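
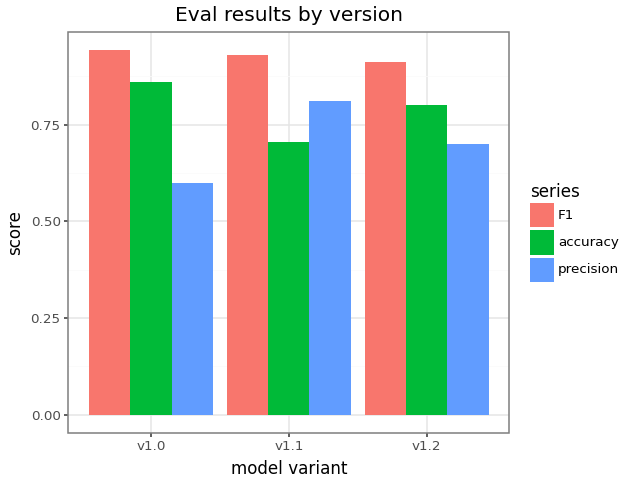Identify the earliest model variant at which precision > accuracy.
v1.0: precision ≈ 0.6 vs accuracy ≈ 0.9 (not yet); v1.1: precision ≈ 0.8 vs accuracy ≈ 0.7 (first crossover).

v1.1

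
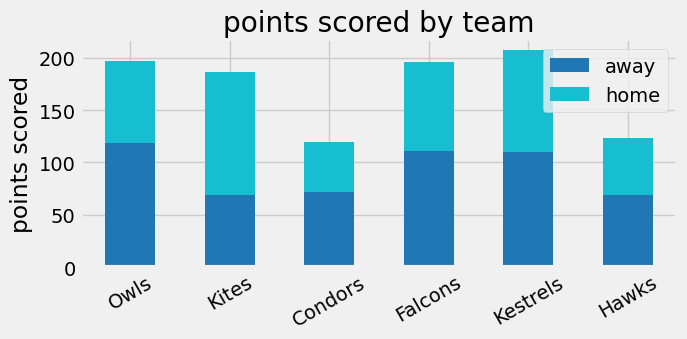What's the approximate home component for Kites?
home top ≈ 180, bottom ≈ 60; segment ≈ 120.

≈ 120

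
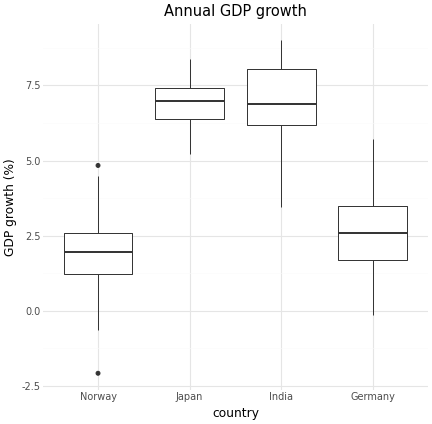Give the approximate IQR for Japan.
Q3 ≈ 7.5, Q1 ≈ 6.5; IQR ≈ 1.0.

≈ 1.0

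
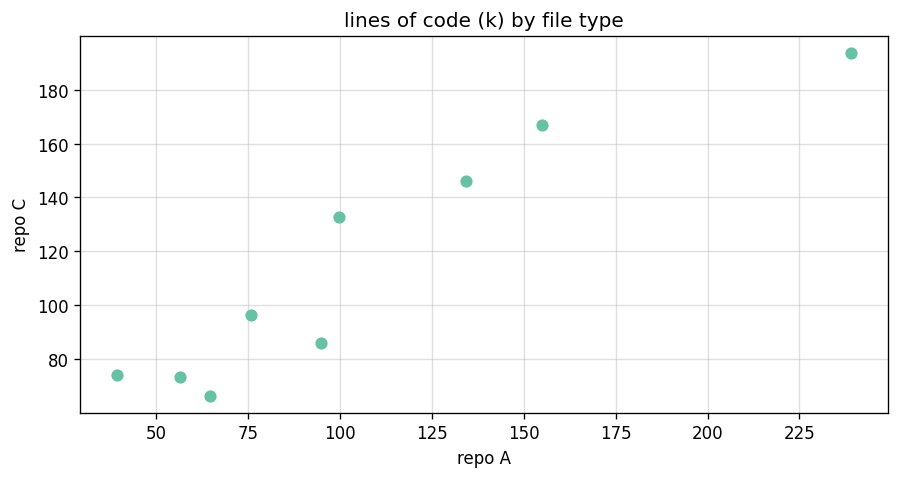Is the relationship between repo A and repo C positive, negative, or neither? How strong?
Points are positively correlated; strong (|r| ≈ 0.9).

positive, strong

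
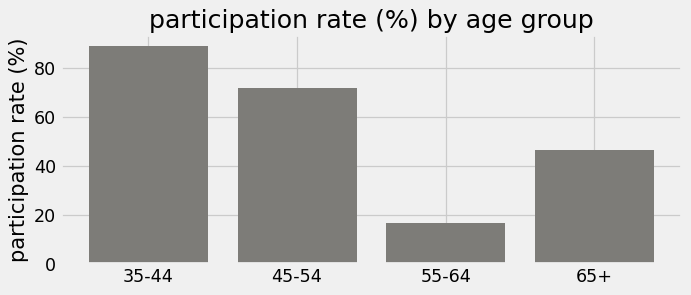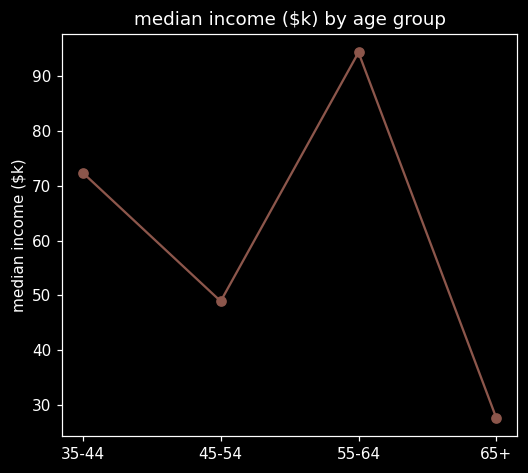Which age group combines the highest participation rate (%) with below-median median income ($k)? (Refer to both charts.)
Chart 2 median median income ($k) ≈ 60; below-median age groups: 45-54, 65+. Among those, 45-54 has the highest participation rate (%) (≈ 70).

45-54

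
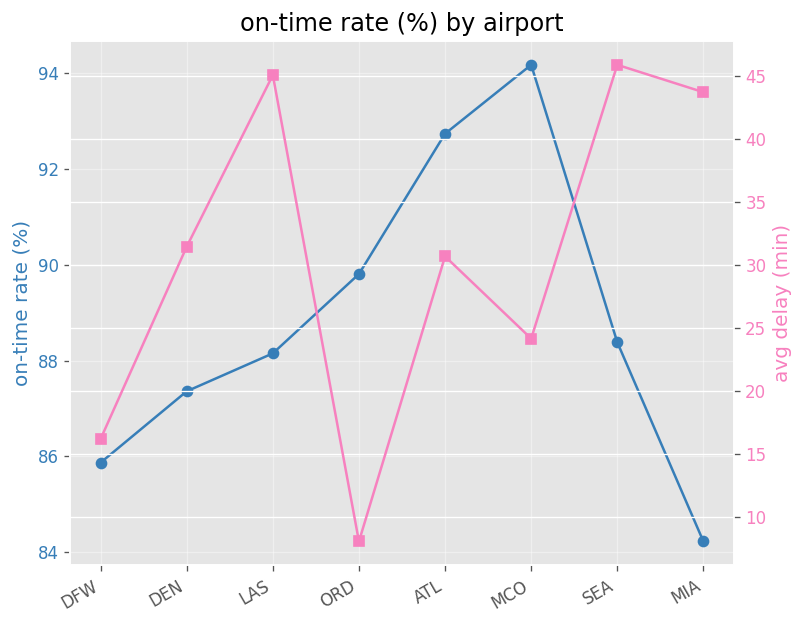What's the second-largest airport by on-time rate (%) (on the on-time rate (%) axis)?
Top 3 (on the on-time rate (%) axis): MCO ≈ 94, ATL ≈ 93, ORD ≈ 90.

ATL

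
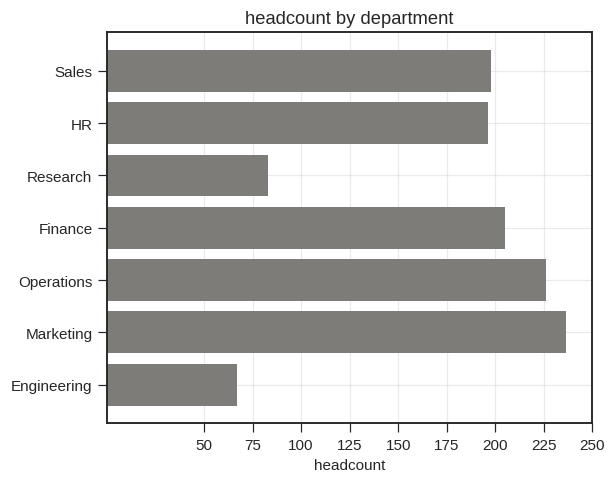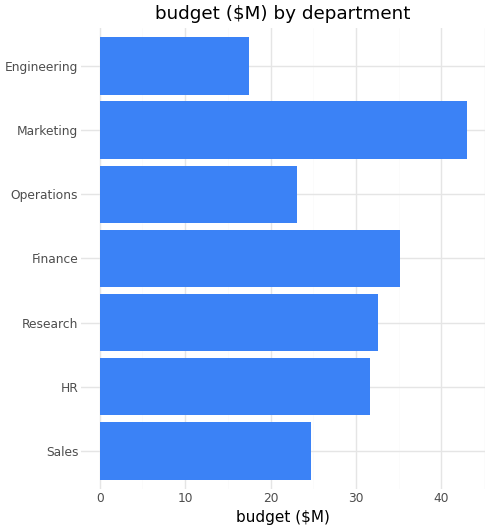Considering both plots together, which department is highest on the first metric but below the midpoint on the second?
Operations

Chart 2 median budget ($M) ≈ 30; below-median departments: Sales, Operations, Engineering. Among those, Operations has the highest headcount (≈ 225).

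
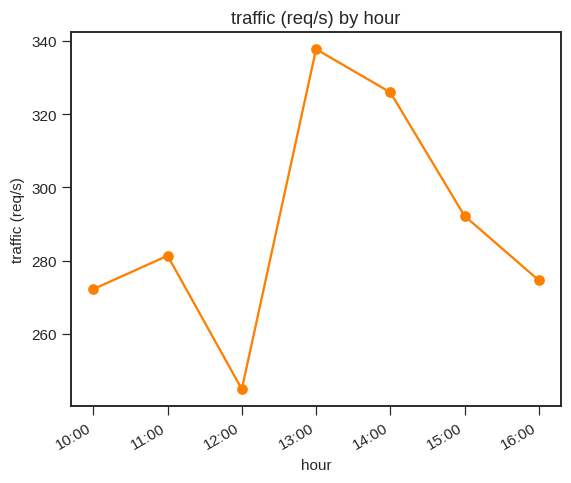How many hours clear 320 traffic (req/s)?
2

Above 320: 13:00, 14:00.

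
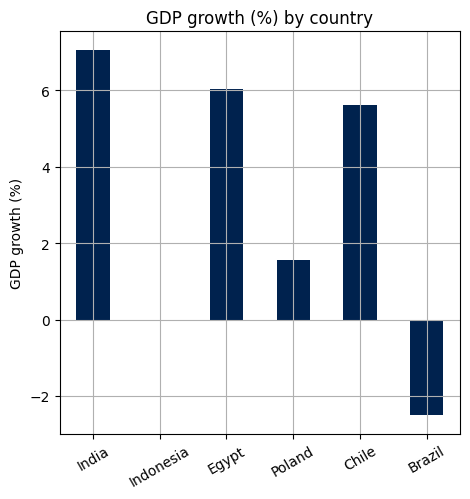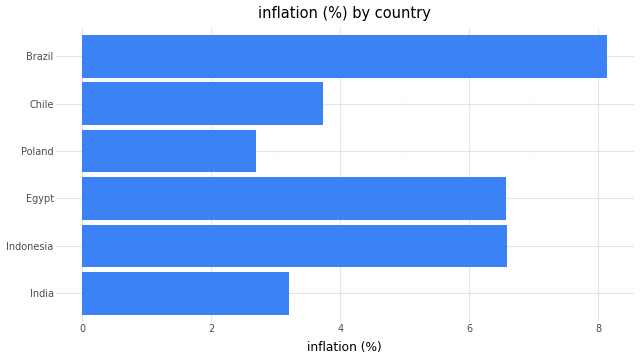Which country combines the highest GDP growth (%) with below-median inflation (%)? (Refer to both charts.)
Chart 2 median inflation (%) ≈ 5; below-median countries: India, Poland, Chile. Among those, India has the highest GDP growth (%) (≈ 7).

India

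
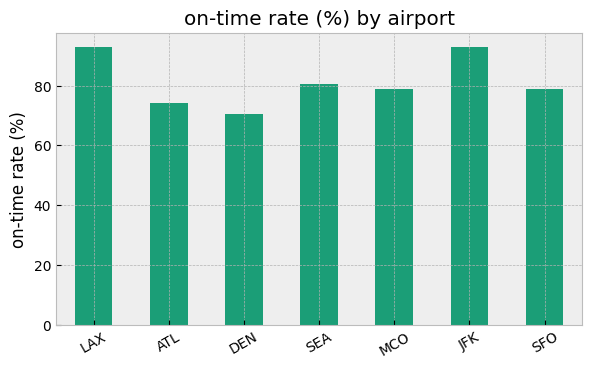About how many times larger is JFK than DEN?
JFK ≈ 90, DEN ≈ 70; 90/70 ≈ 1.29.

≈ 1.29×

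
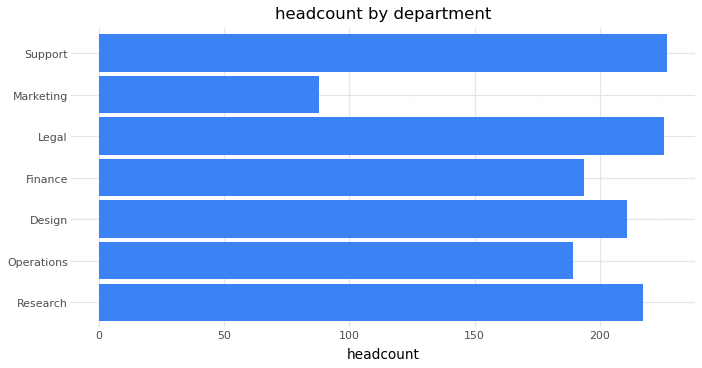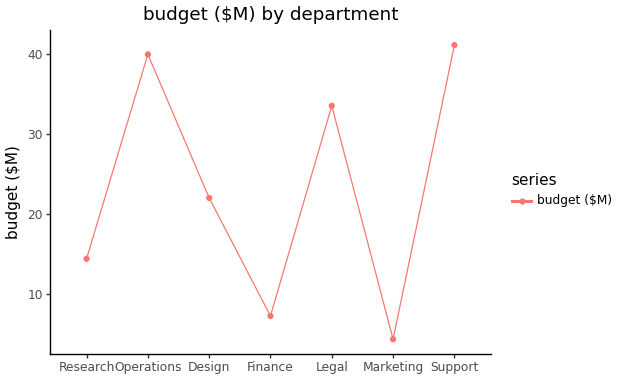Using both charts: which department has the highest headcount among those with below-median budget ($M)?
Research

Chart 2 median budget ($M) ≈ 20; below-median departments: Research, Finance, Marketing. Among those, Research has the highest headcount (≈ 225).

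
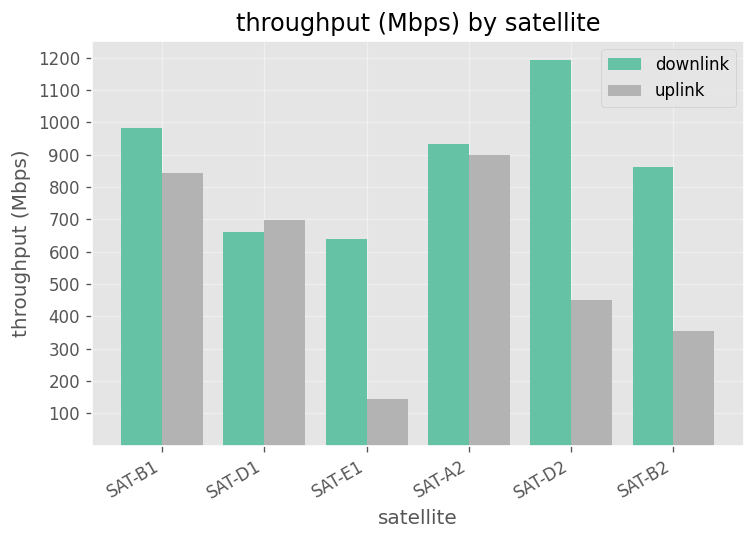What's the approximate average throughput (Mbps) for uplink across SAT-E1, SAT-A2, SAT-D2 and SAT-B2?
(100 + 900 + 500 + 400) / 4 ≈ 475.

≈ 475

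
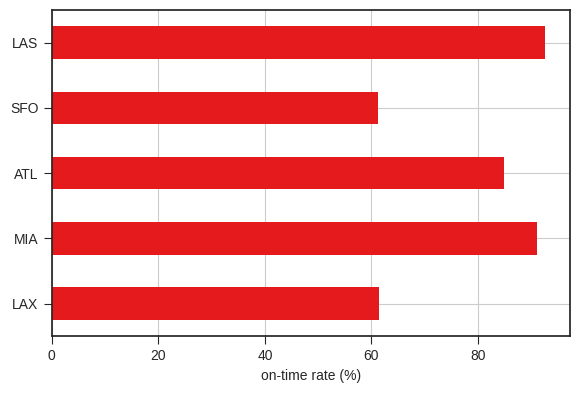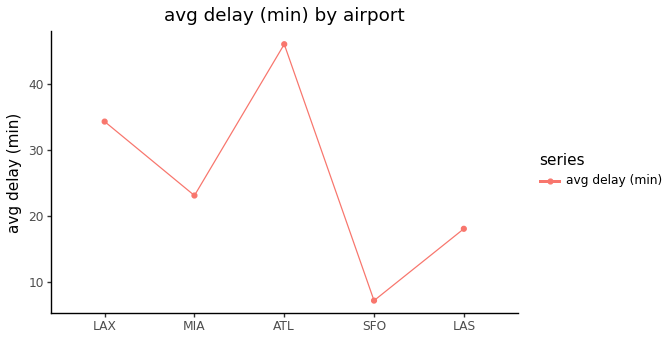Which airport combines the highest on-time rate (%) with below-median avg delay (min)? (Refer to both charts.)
LAS

Chart 2 median avg delay (min) ≈ 25; below-median airports: SFO, LAS. Among those, LAS has the highest on-time rate (%) (≈ 90).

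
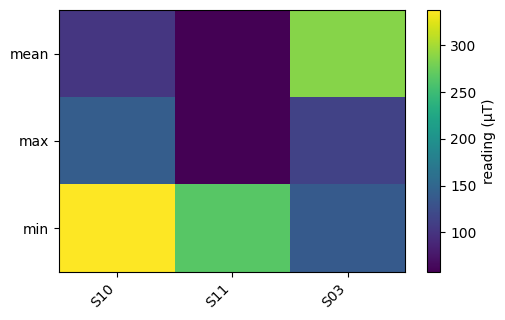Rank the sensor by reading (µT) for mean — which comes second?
S10

Top 3 for mean: S03 ≈ 275, S10 ≈ 100, S11 ≈ 50.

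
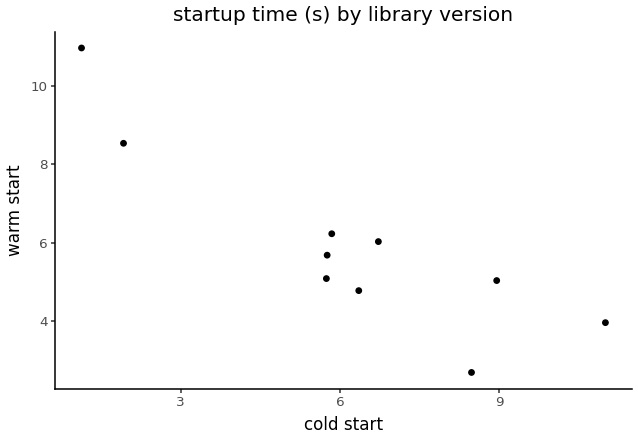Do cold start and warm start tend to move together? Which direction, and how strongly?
Points are negatively correlated; strong (|r| ≈ 0.9).

negative, strong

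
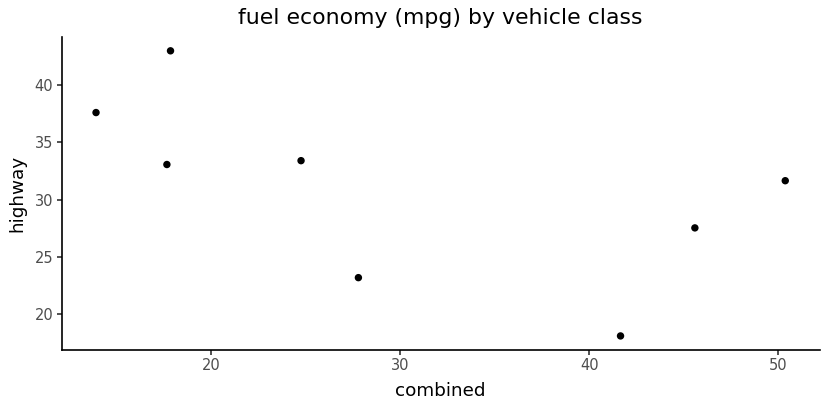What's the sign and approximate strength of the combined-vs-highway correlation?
Points are negatively correlated; moderate (|r| ≈ 0.6).

negative, moderate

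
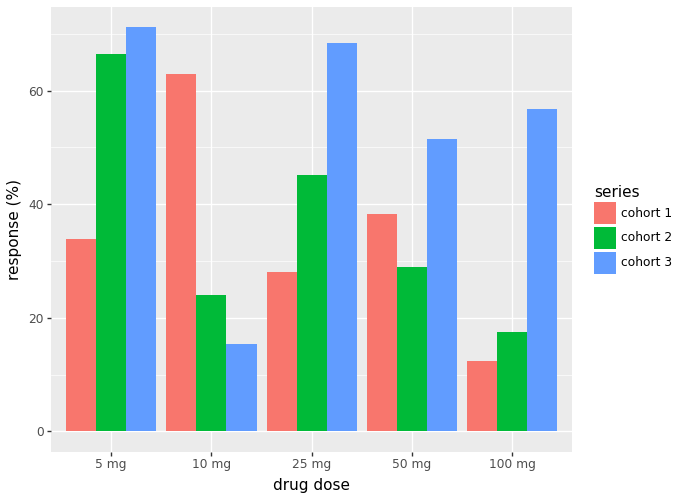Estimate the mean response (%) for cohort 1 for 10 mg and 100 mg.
≈ 35

(60 + 10) / 2 ≈ 35.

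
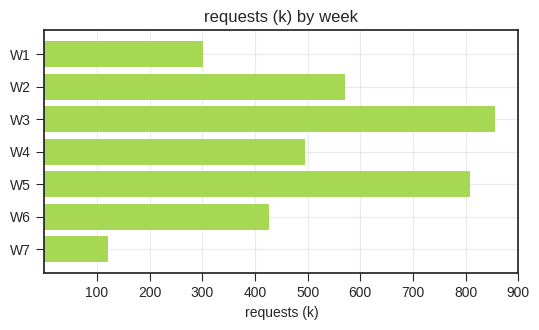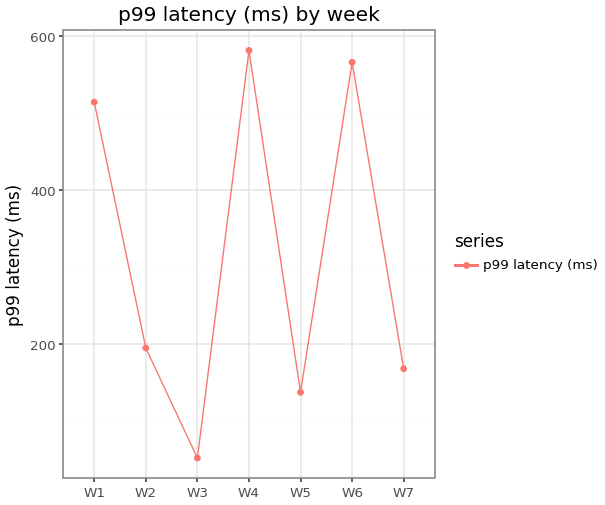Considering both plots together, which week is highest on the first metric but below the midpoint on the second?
Chart 2 median p99 latency (ms) ≈ 200; below-median weeks: W3, W5, W7. Among those, W3 has the highest requests (k) (≈ 900).

W3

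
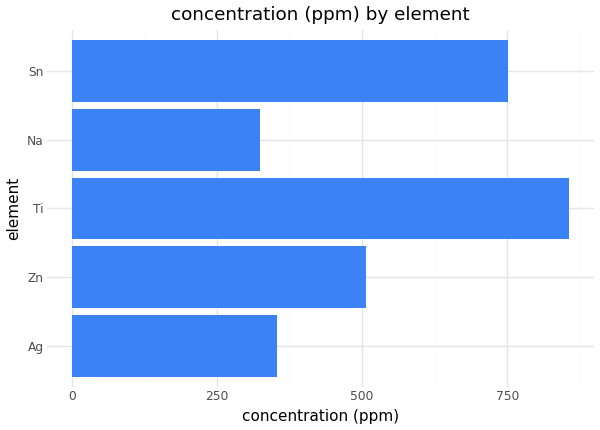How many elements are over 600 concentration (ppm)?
2

Above 600: Ti, Sn.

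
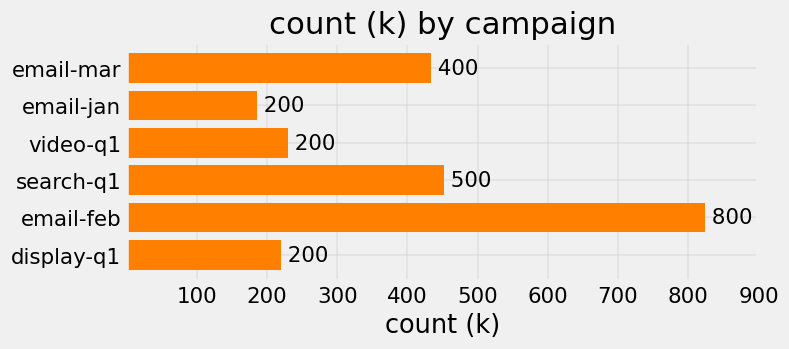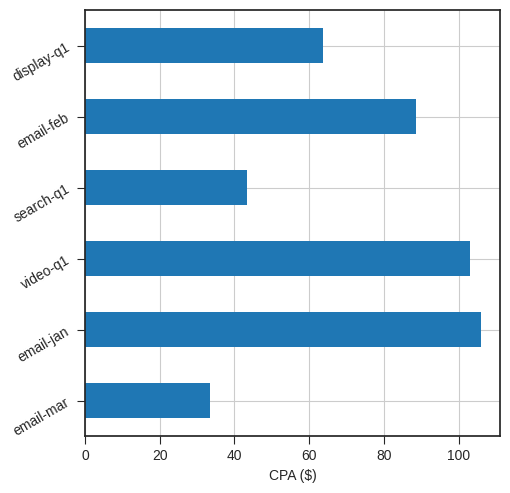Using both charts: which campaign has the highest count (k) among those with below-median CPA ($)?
Chart 2 median CPA ($) ≈ 80; below-median campaigns: email-mar, search-q1, display-q1. Among those, search-q1 has the highest count (k) (≈ 500).

search-q1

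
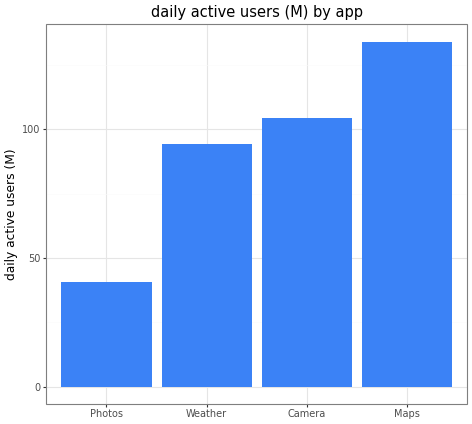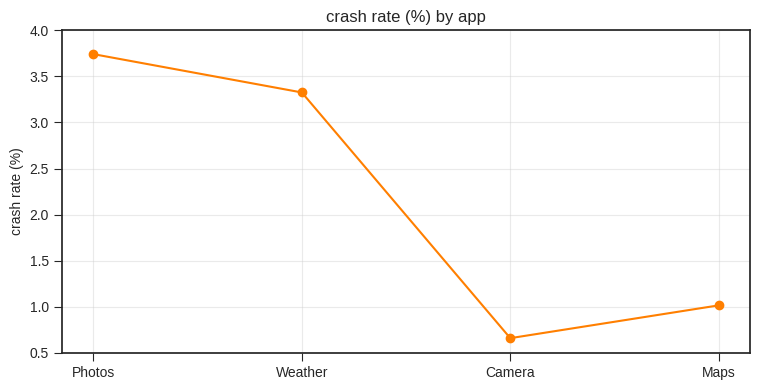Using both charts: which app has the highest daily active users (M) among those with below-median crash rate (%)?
Chart 2 median crash rate (%) ≈ 2; below-median apps: Camera, Maps. Among those, Maps has the highest daily active users (M) (≈ 140).

Maps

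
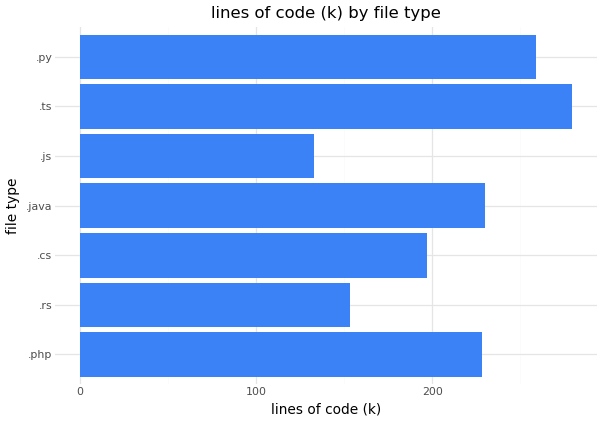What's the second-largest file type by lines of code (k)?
.py

Top 3: .ts ≈ 275, .py ≈ 250, .java ≈ 225.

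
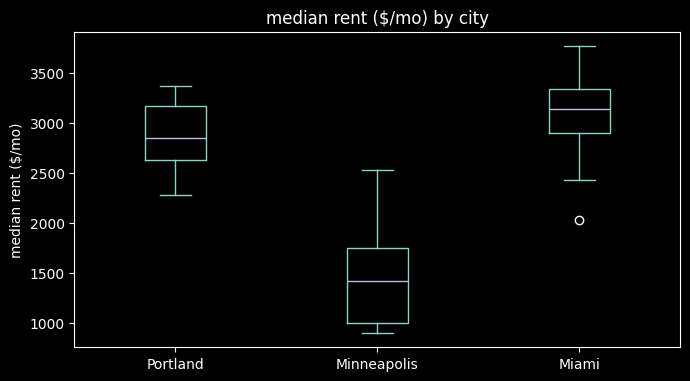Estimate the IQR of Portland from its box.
≈ 600

Q3 ≈ 3200, Q1 ≈ 2600; IQR ≈ 600.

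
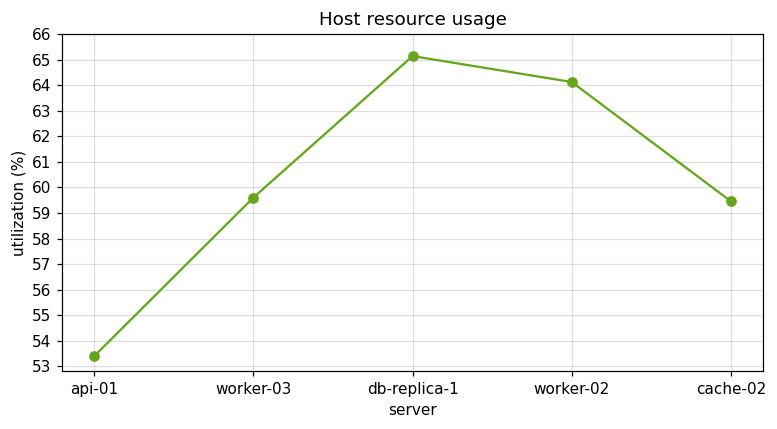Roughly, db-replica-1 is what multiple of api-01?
db-replica-1 ≈ 65, api-01 ≈ 53; 65/53 ≈ 1.23.

≈ 1.23×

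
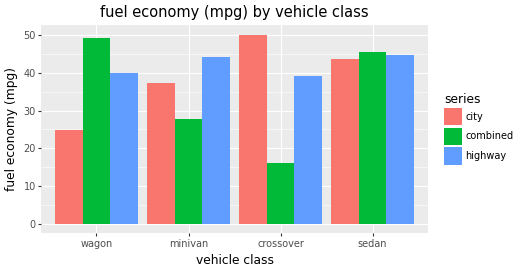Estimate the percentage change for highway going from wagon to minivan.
wagon ≈ 40, minivan ≈ 45; (45 − 40) / 40 ≈ +12.5%.

≈ +12.5%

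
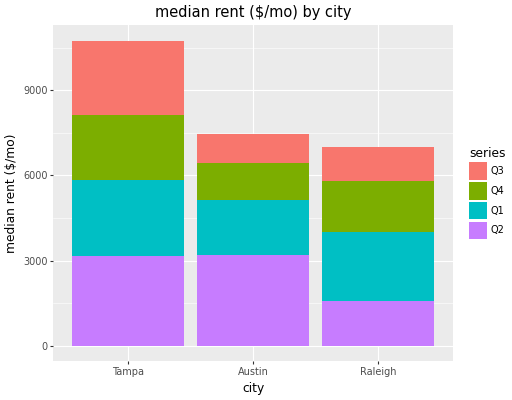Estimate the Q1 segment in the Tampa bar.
Q1 top ≈ 6000, bottom ≈ 3000; segment ≈ 3000.

≈ 3000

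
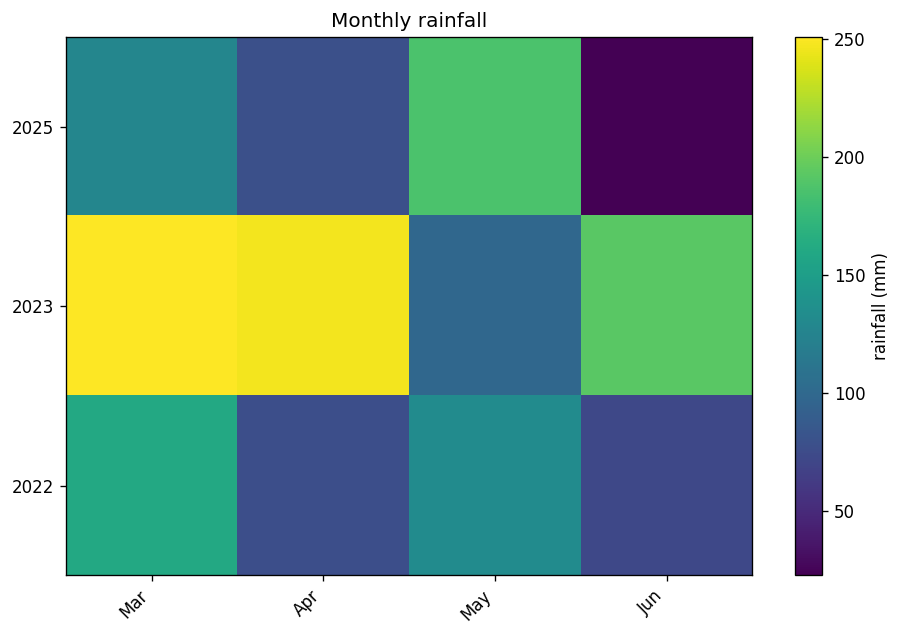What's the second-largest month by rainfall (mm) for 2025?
Mar

Top 3 for 2025: May ≈ 180, Mar ≈ 120, Apr ≈ 80.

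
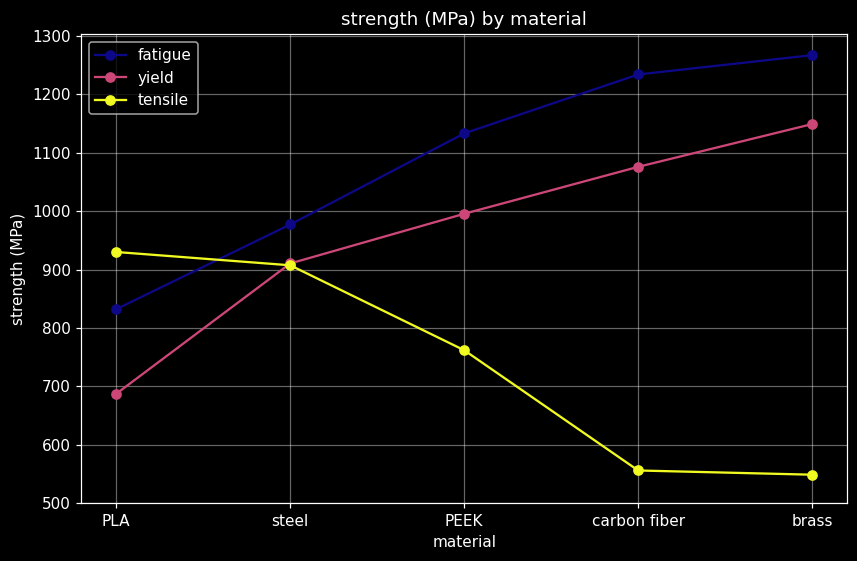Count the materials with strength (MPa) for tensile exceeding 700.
3

Above 700: PLA, steel, PEEK.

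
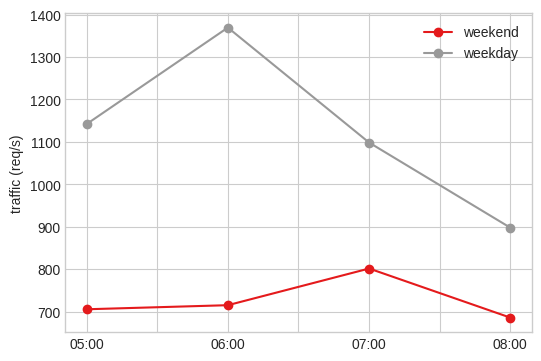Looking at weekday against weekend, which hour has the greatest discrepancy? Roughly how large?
06:00, ≈ 700 req/s

06:00: weekday ≈ 1400, weekend ≈ 700 → gap ≈ 700. Next-largest (05:00) is only ≈ 400.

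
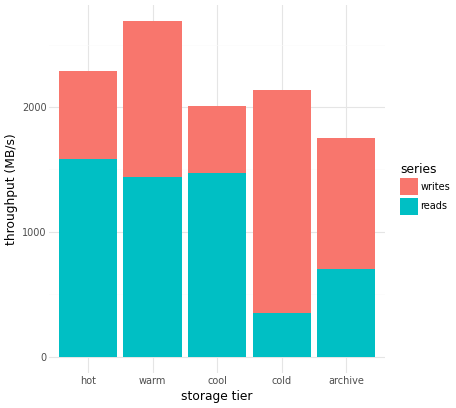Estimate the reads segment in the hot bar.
reads top ≈ 1500, bottom ≈ 0; segment ≈ 1500.

≈ 1500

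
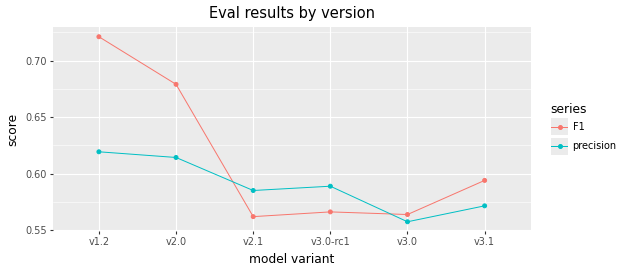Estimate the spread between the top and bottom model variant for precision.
Max v1.2 ≈ 0.62, min v3.0 ≈ 0.56; range ≈ 0.06.

≈ 0.06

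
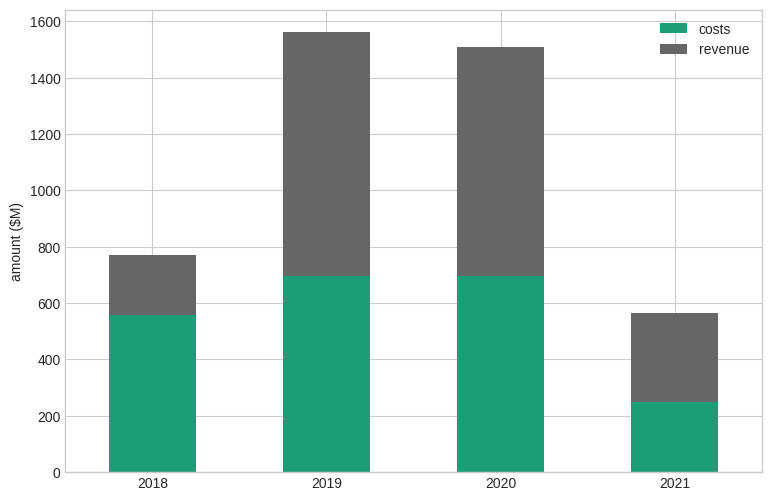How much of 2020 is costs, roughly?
≈ 600

costs top ≈ 600, bottom ≈ 0; segment ≈ 600.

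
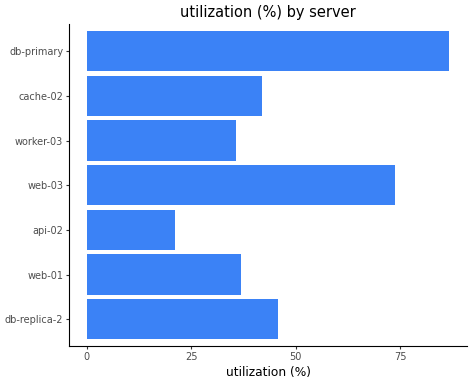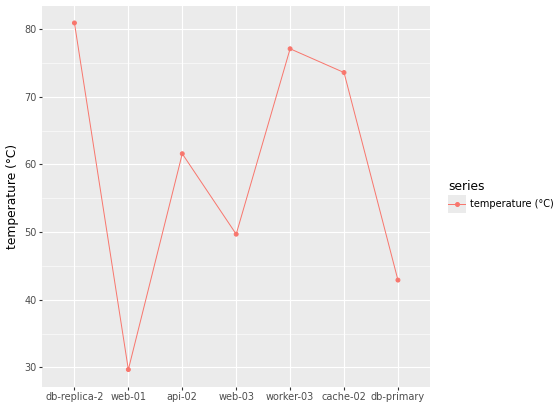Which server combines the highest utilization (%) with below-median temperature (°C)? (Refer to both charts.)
Chart 2 median temperature (°C) ≈ 60; below-median servers: web-01, web-03, db-primary. Among those, db-primary has the highest utilization (%) (≈ 90).

db-primary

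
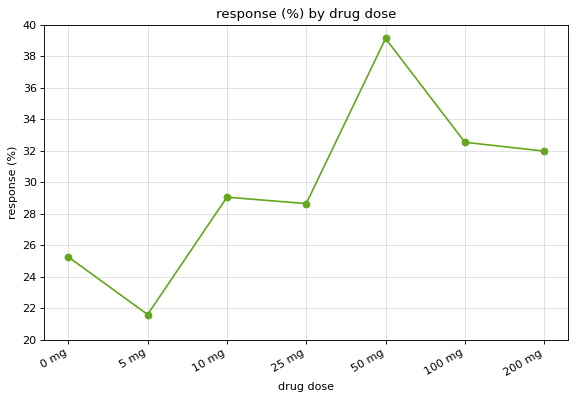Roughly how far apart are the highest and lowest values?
Max 50 mg ≈ 40, min 5 mg ≈ 22; range ≈ 18.

≈ 18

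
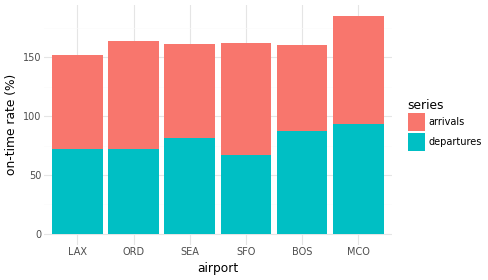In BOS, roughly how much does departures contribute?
≈ 80

departures top ≈ 80, bottom ≈ 0; segment ≈ 80.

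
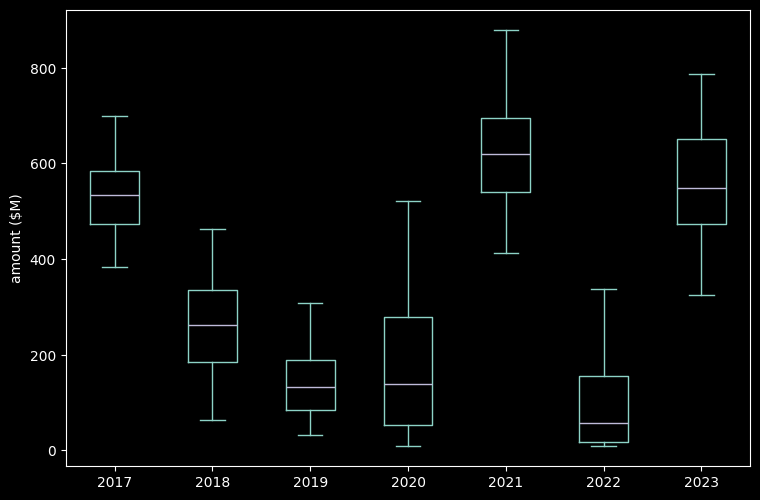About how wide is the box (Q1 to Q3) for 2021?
Q3 ≈ 700, Q1 ≈ 550; IQR ≈ 150.

≈ 150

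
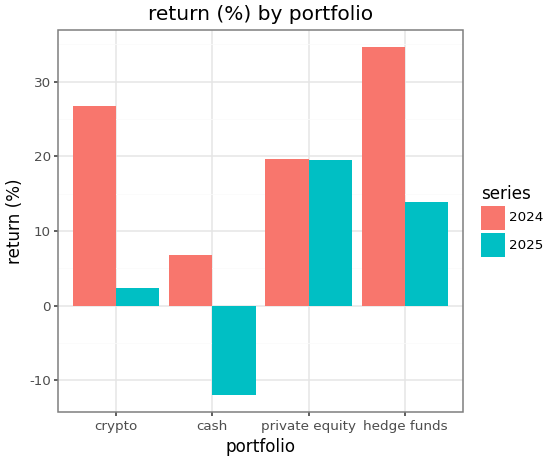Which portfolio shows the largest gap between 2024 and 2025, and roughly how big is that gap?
crypto, ≈ 25 %

crypto: 2024 ≈ 25, 2025 ≈ 0 → gap ≈ 25. Next-largest (hedge funds) is only ≈ 20.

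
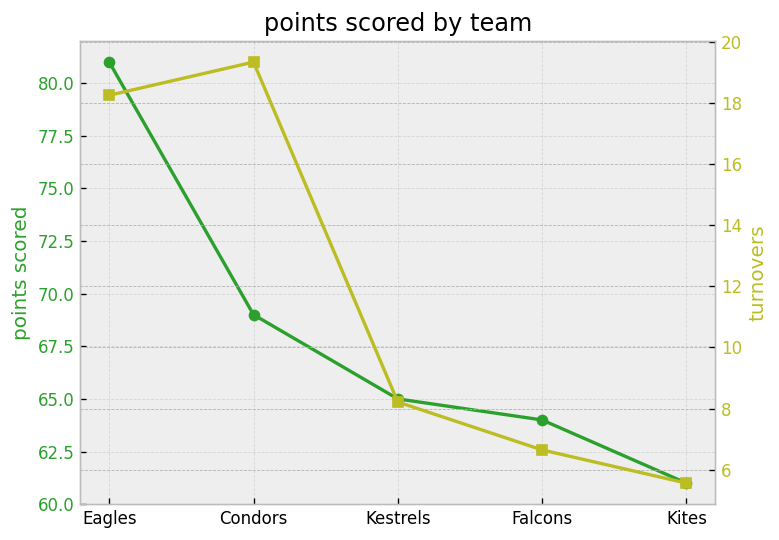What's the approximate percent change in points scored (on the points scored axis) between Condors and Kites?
Condors ≈ 68, Kites ≈ 60; (60 − 68) / 68 ≈ -11.8%.

≈ -11.8%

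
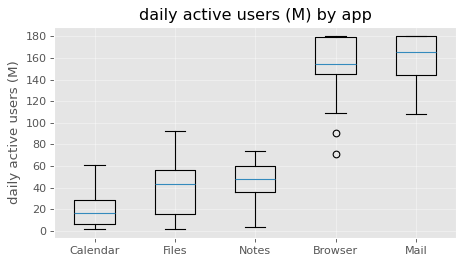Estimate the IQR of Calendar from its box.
≈ 20

Q3 ≈ 20, Q1 ≈ 0; IQR ≈ 20.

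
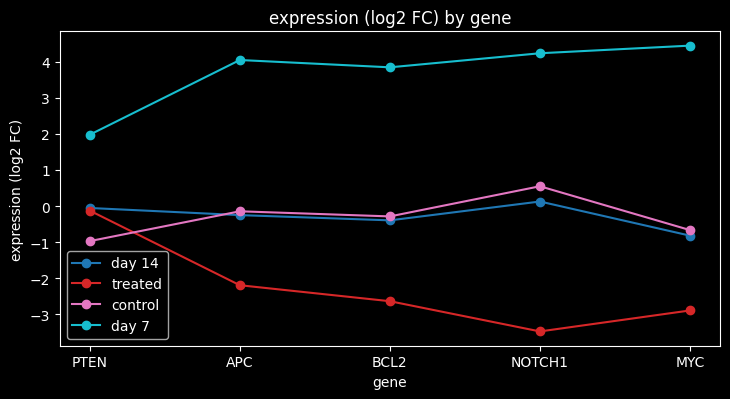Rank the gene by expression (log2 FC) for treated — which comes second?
APC

Top 3 for treated: PTEN ≈ 0, APC ≈ -2, BCL2 ≈ -3.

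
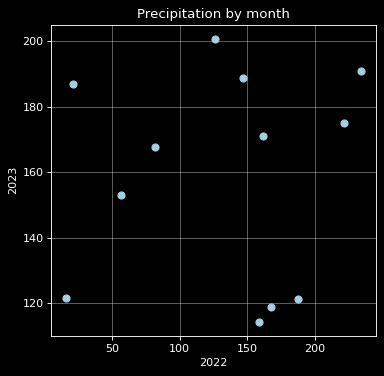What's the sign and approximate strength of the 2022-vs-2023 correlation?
Points are roughly uncorrelated; weak (|r| ≈ 0.1).

no clear correlation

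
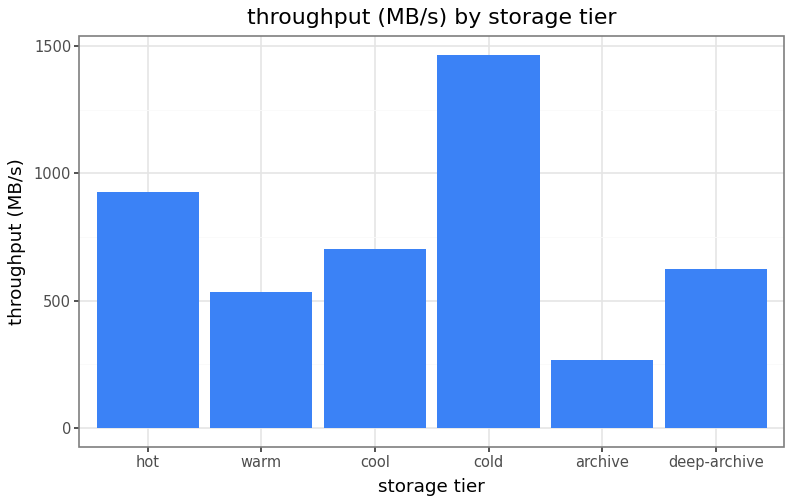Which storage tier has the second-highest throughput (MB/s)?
hot

Top 3: cold ≈ 1400, hot ≈ 1000, cool ≈ 800.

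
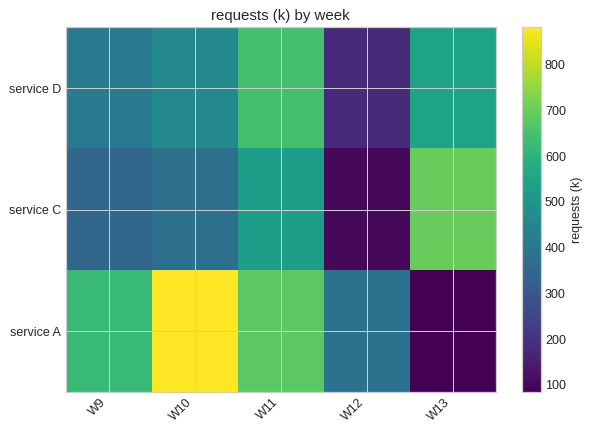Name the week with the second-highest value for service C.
W11

Top 3 for service C: W13 ≈ 700, W11 ≈ 500, W10 ≈ 400.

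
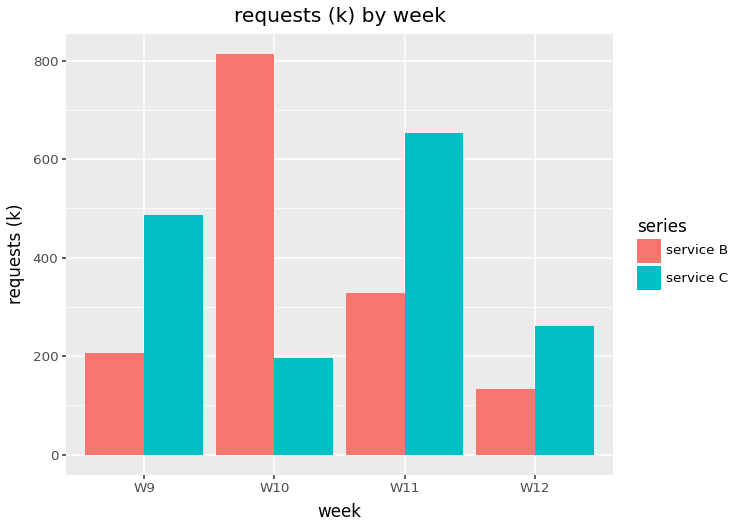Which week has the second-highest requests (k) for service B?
Top 3 for service B: W10 ≈ 800, W11 ≈ 300, W9 ≈ 200.

W11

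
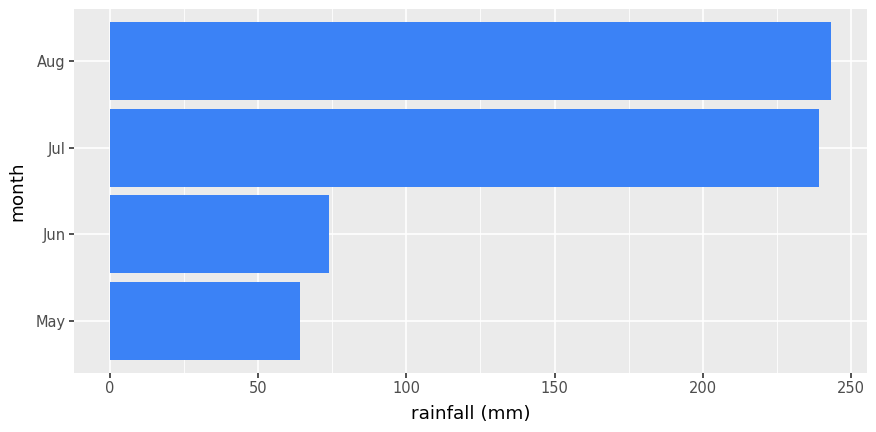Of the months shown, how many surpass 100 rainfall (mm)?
2

Above 100: Jul, Aug.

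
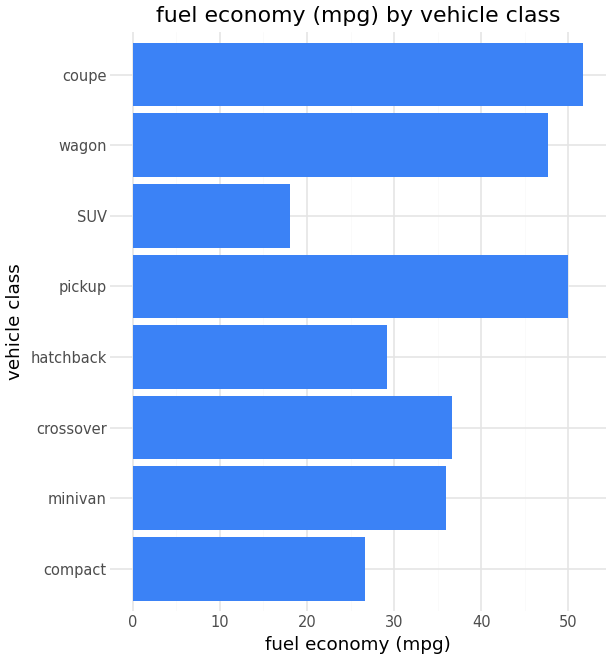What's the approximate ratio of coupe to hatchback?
≈ 1.67×

coupe ≈ 50, hatchback ≈ 30; 50/30 ≈ 1.67.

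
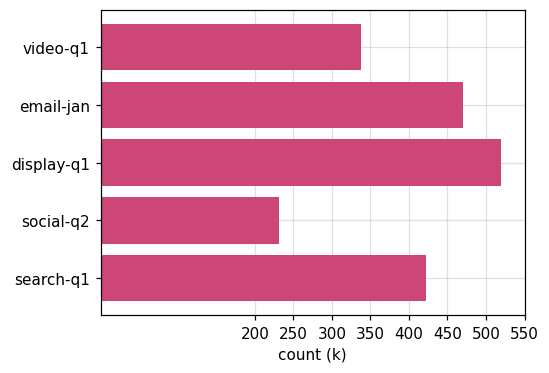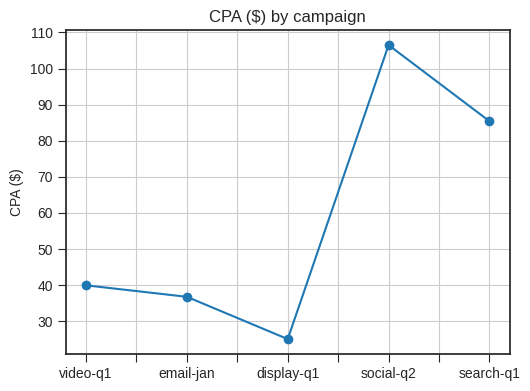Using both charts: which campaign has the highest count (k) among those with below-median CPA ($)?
Chart 2 median CPA ($) ≈ 40; below-median campaigns: email-jan, display-q1. Among those, display-q1 has the highest count (k) (≈ 500).

display-q1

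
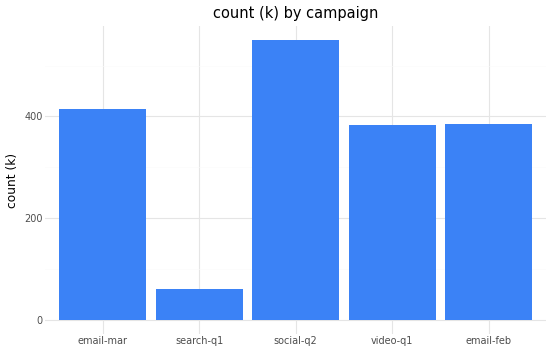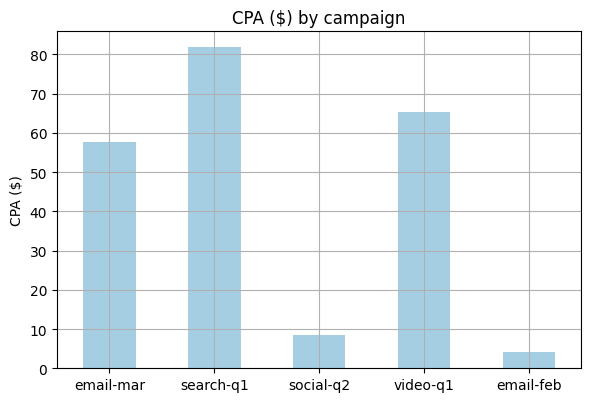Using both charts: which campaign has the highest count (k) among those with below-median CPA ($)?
Chart 2 median CPA ($) ≈ 60; below-median campaigns: social-q2, email-feb. Among those, social-q2 has the highest count (k) (≈ 600).

social-q2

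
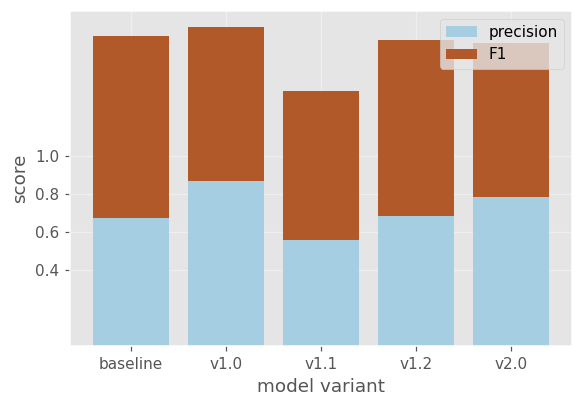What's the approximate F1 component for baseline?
≈ 1.0

F1 top ≈ 1.6, bottom ≈ 0.6; segment ≈ 1.0.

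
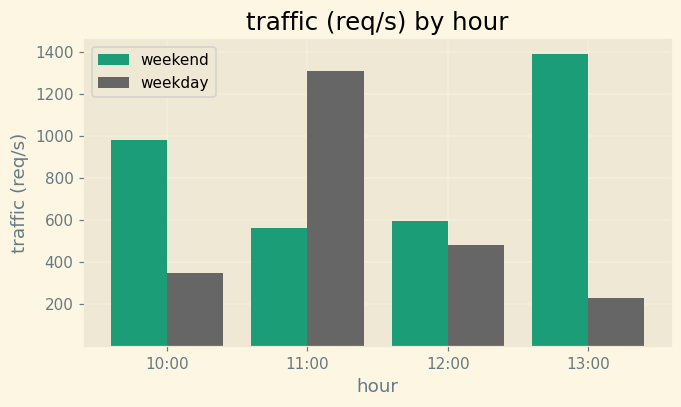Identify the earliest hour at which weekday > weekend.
10:00: weekday ≈ 400 vs weekend ≈ 1000 (not yet); 11:00: weekday ≈ 1400 vs weekend ≈ 600 (first crossover).

11:00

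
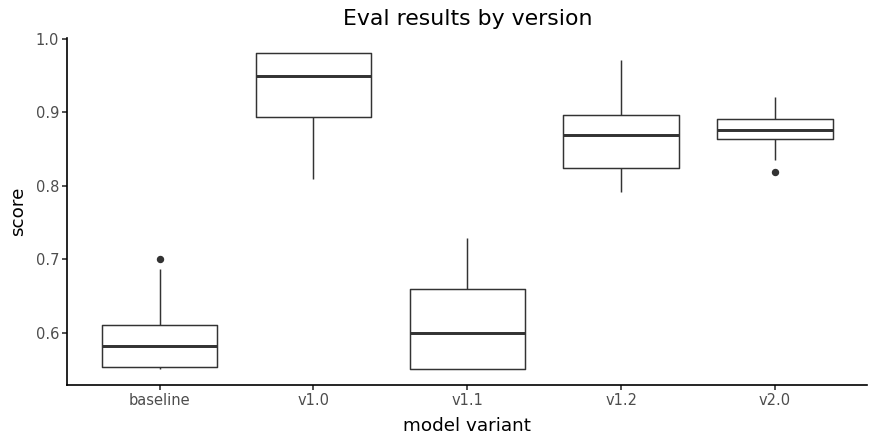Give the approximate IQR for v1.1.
Q3 ≈ 0.65, Q1 ≈ 0.55; IQR ≈ 0.10.

≈ 0.10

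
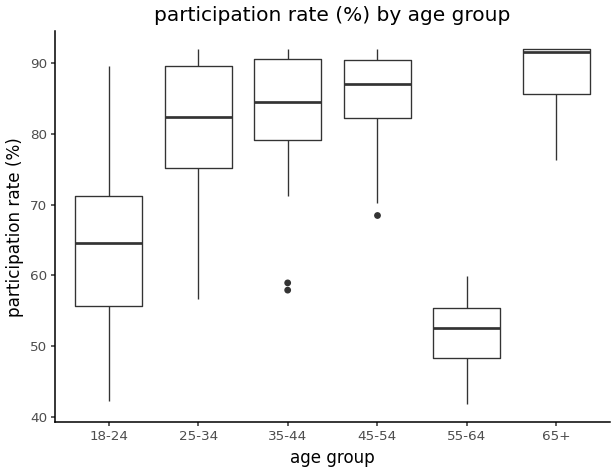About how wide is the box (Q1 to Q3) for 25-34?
≈ 15

Q3 ≈ 90, Q1 ≈ 75; IQR ≈ 15.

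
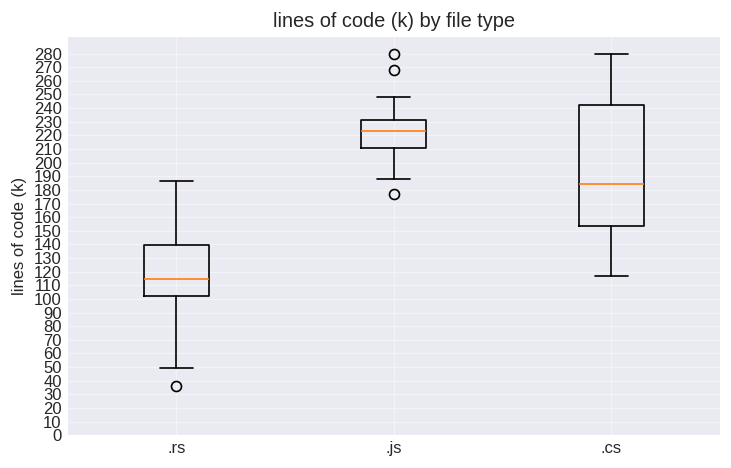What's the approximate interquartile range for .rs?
Q3 ≈ 140, Q1 ≈ 100; IQR ≈ 40.

≈ 40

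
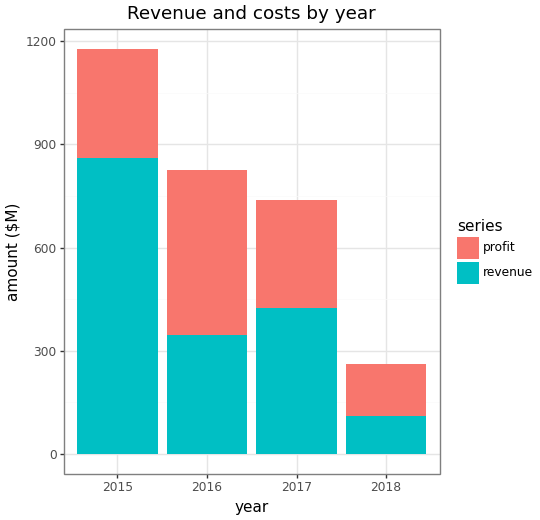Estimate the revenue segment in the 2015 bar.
≈ 900

revenue top ≈ 900, bottom ≈ 0; segment ≈ 900.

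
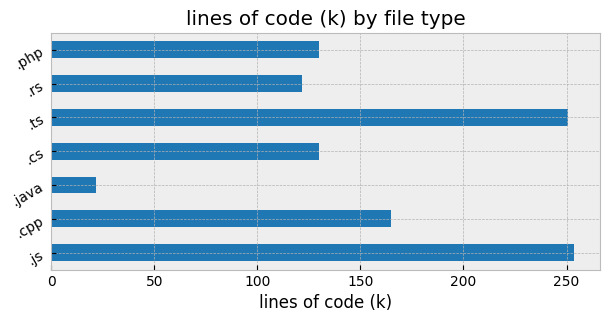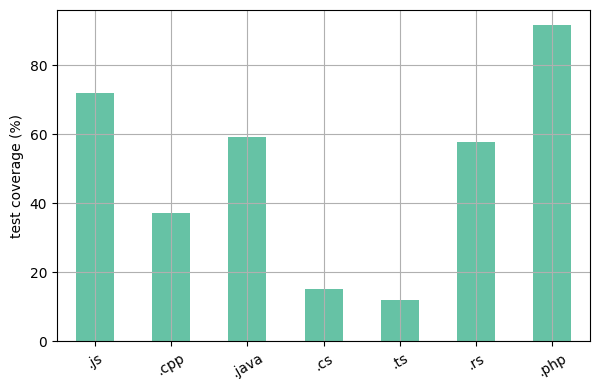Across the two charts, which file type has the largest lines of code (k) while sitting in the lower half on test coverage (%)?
Chart 2 median test coverage (%) ≈ 60; below-median file types: .cpp, .cs, .ts. Among those, .ts has the highest lines of code (k) (≈ 250).

.ts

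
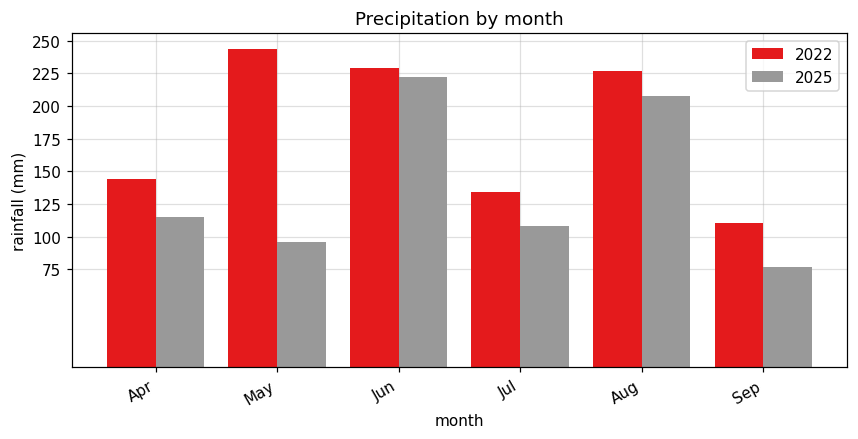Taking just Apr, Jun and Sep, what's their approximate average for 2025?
(125 + 225 + 75) / 3 ≈ 142.

≈ 142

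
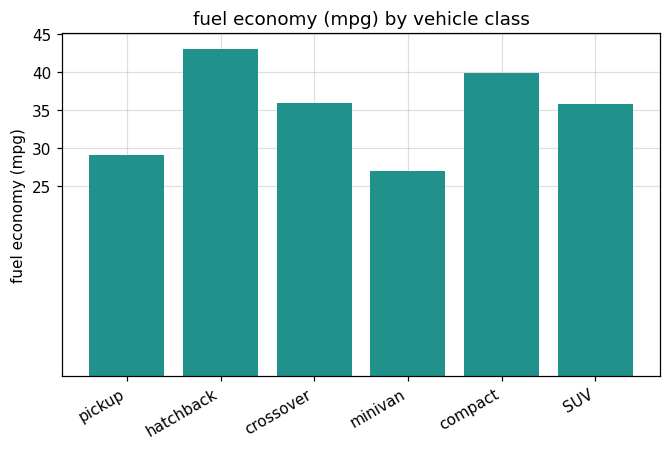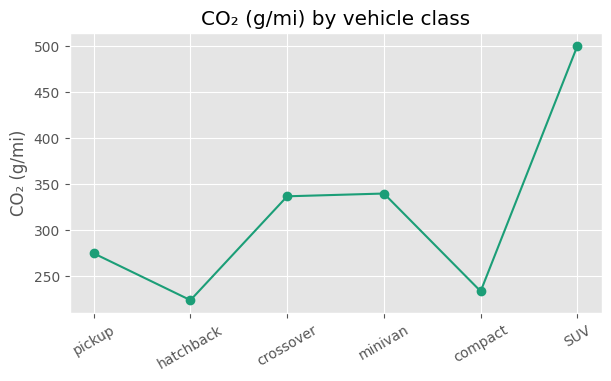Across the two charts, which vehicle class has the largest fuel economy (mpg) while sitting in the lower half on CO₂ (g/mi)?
hatchback

Chart 2 median CO₂ (g/mi) ≈ 300; below-median vehicle classes: pickup, hatchback, compact. Among those, hatchback has the highest fuel economy (mpg) (≈ 45).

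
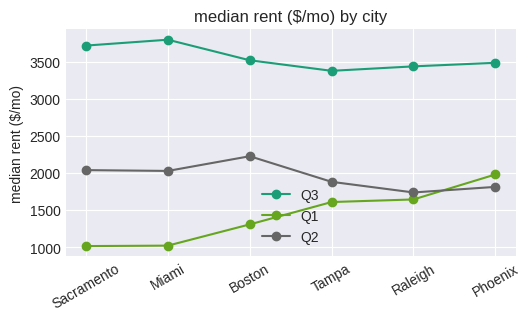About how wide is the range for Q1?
≈ 1000

Max Phoenix ≈ 2000, min Sacramento ≈ 1000; range ≈ 1000.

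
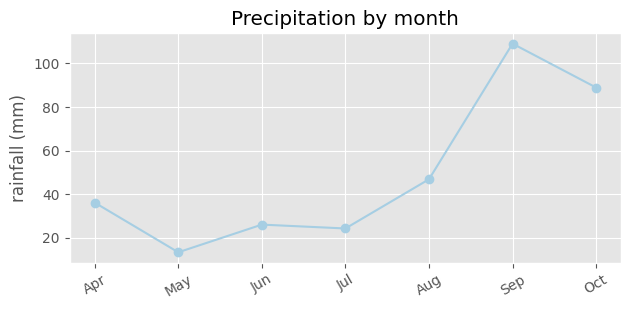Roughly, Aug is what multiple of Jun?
Aug ≈ 50, Jun ≈ 30; 50/30 ≈ 1.67.

≈ 1.67×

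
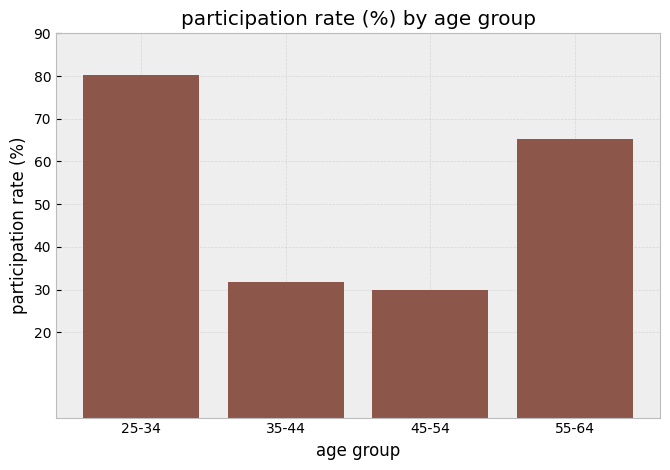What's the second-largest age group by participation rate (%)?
Top 3: 25-34 ≈ 80, 55-64 ≈ 70, 35-44 ≈ 30.

55-64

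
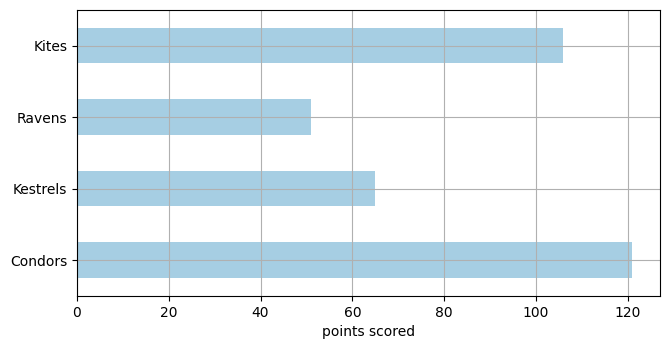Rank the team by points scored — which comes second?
Kites

Top 3: Condors ≈ 120, Kites ≈ 100, Kestrels ≈ 60.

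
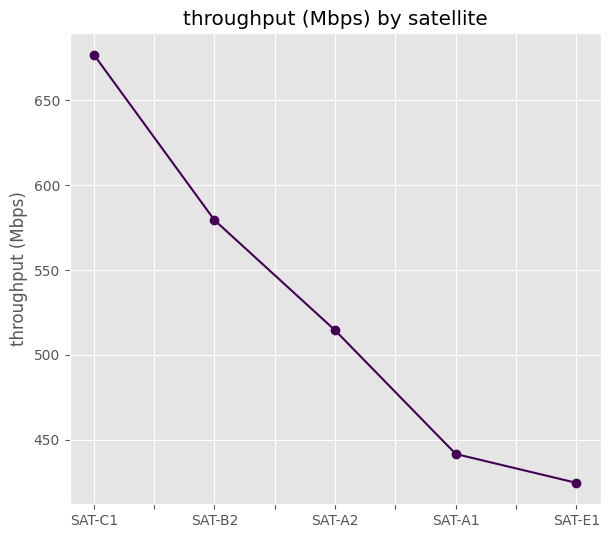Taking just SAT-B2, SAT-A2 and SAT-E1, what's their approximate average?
(575 + 525 + 425) / 3 ≈ 508.

≈ 508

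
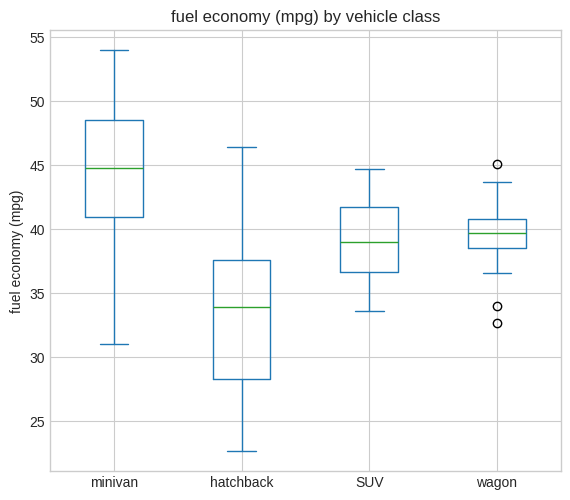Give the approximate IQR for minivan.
≈ 8

Q3 ≈ 48, Q1 ≈ 40; IQR ≈ 8.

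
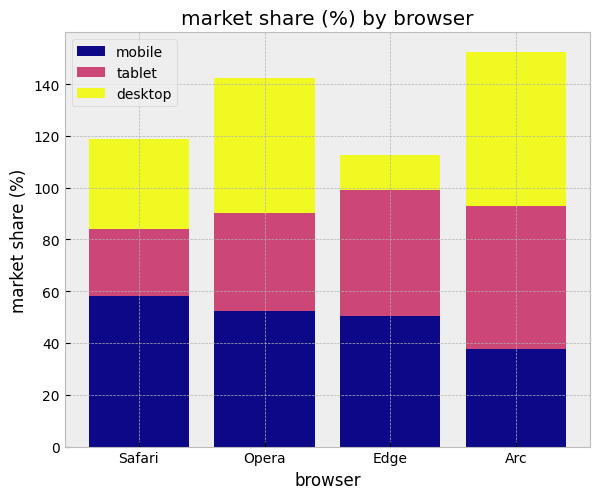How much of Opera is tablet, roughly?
tablet top ≈ 100, bottom ≈ 60; segment ≈ 40.

≈ 40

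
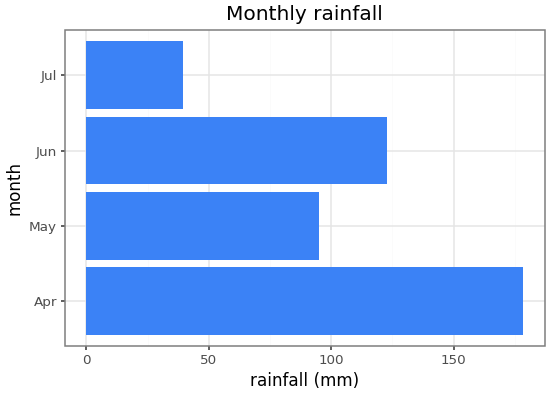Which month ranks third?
Top 4: Apr ≈ 180, Jun ≈ 120, May ≈ 100, Jul ≈ 40.

May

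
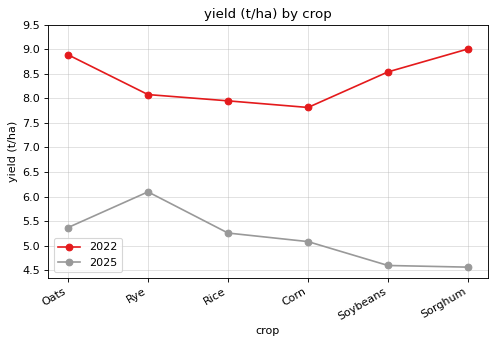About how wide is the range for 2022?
Max Sorghum ≈ 9.0, min Corn ≈ 8.0; range ≈ 1.0.

≈ 1.0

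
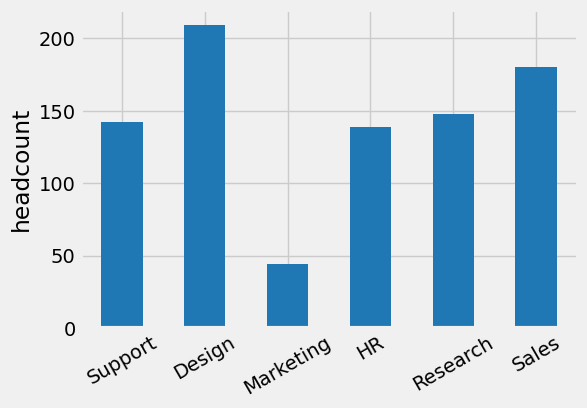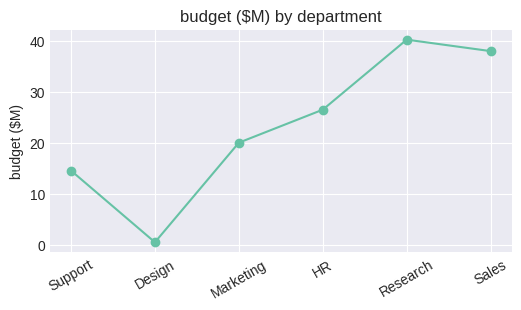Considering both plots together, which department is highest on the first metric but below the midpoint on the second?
Chart 2 median budget ($M) ≈ 25; below-median departments: Support, Design, Marketing. Among those, Design has the highest headcount (≈ 200).

Design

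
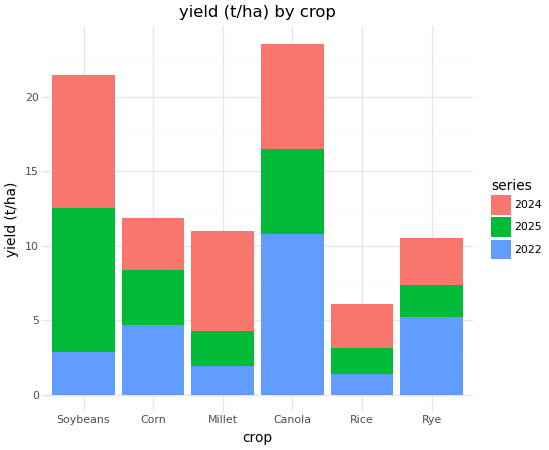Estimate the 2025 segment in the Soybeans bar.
2025 top ≈ 12, bottom ≈ 2; segment ≈ 10.

≈ 10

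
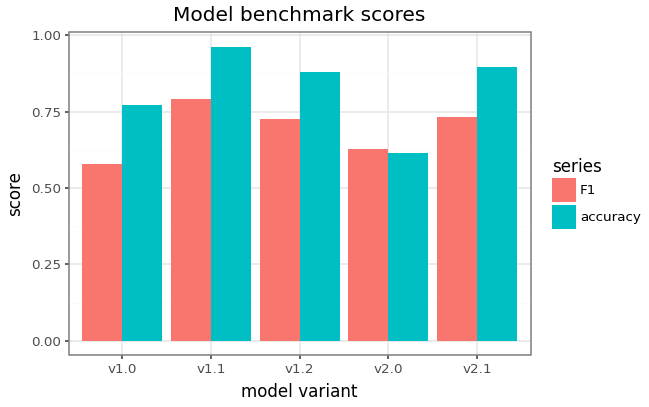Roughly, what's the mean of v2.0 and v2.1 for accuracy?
(0.6 + 0.9) / 2 ≈ 0.75.

≈ 0.75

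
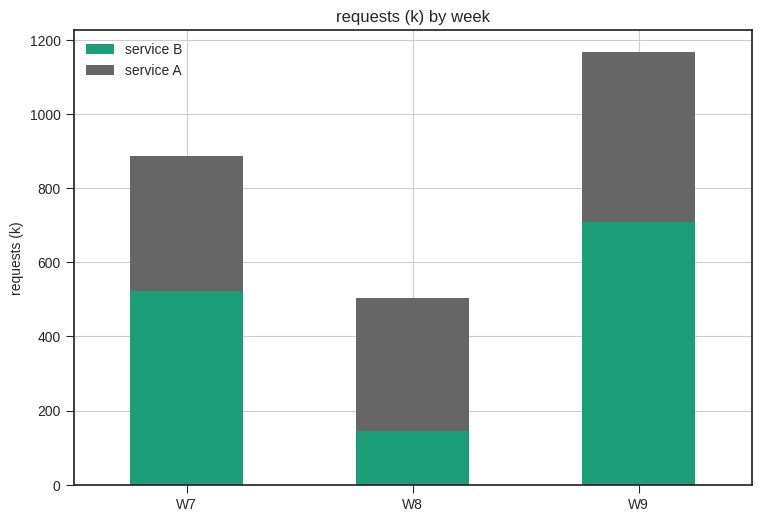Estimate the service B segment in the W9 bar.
≈ 700

service B top ≈ 700, bottom ≈ 0; segment ≈ 700.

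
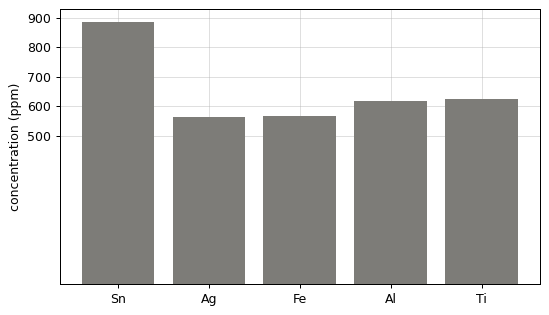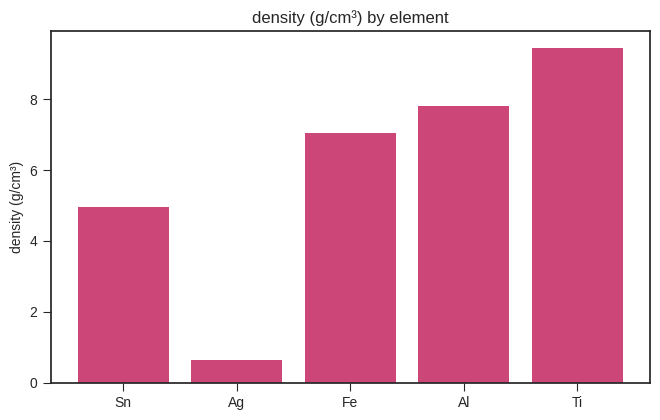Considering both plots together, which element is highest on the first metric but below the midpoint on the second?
Sn

Chart 2 median density (g/cm³) ≈ 7; below-median elements: Sn, Ag. Among those, Sn has the highest concentration (ppm) (≈ 900).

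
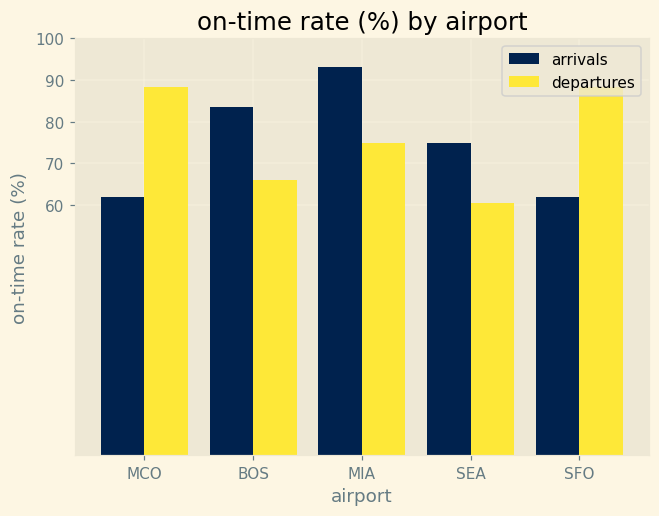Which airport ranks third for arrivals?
SEA

Top 4 for arrivals: MIA ≈ 90, BOS ≈ 80, SEA ≈ 70, SFO ≈ 60.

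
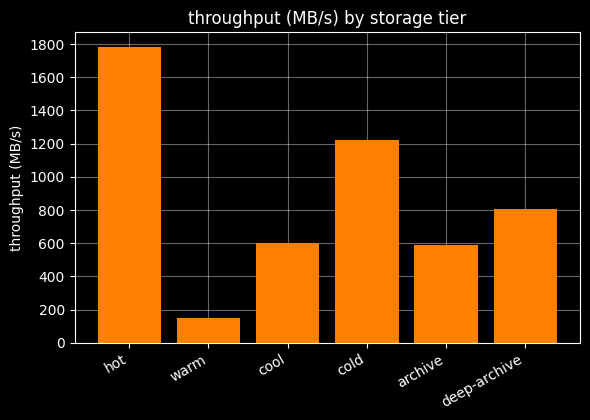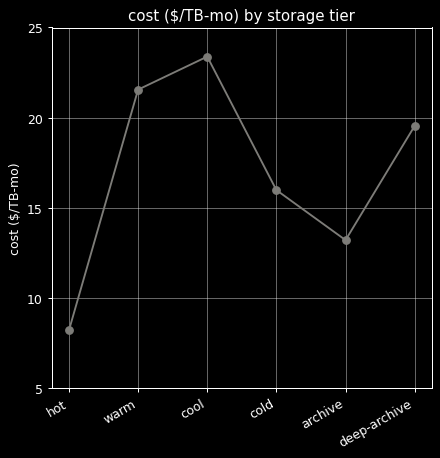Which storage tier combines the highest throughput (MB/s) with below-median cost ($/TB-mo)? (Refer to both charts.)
Chart 2 median cost ($/TB-mo) ≈ 20; below-median storage tiers: hot, cold, archive. Among those, hot has the highest throughput (MB/s) (≈ 1800).

hot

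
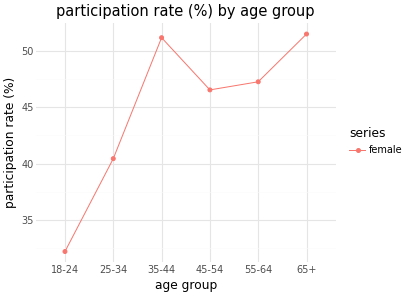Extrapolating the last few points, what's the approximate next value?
Last three: 46, 48, 52 → slope ≈ 3/step → next ≈ 55.

≈ 55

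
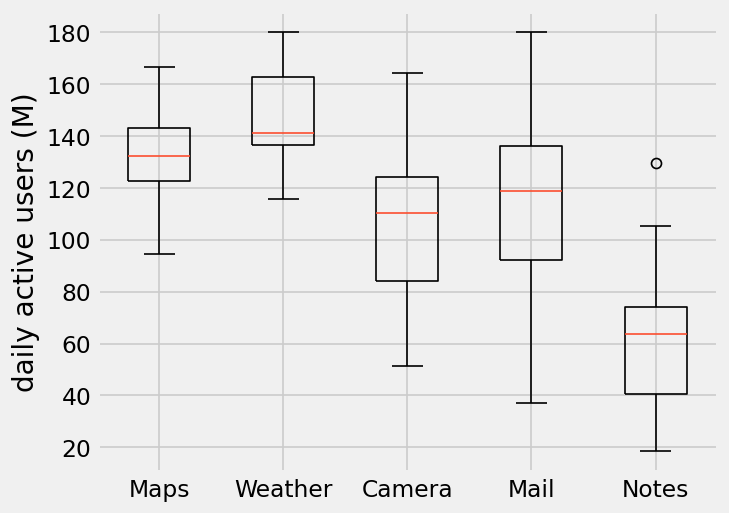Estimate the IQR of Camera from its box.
Q3 ≈ 120, Q1 ≈ 80; IQR ≈ 40.

≈ 40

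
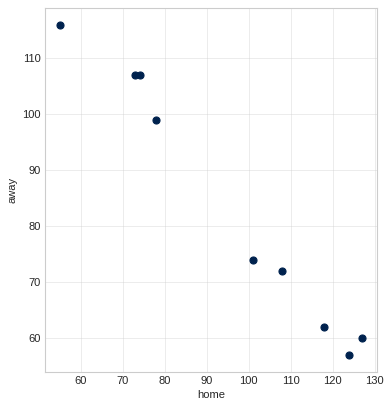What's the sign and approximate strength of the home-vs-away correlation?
negative, strong

Points are negatively correlated; strong (|r| ≈ 1.0).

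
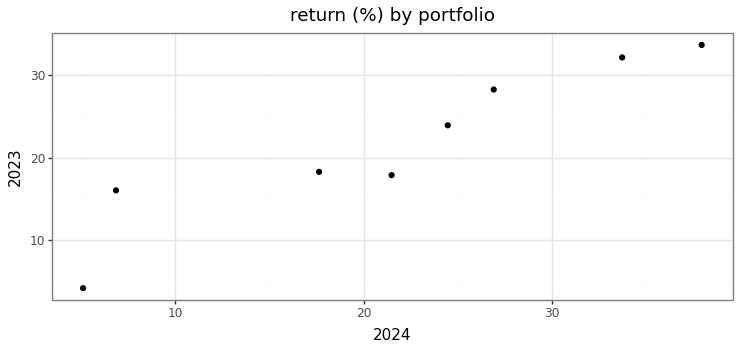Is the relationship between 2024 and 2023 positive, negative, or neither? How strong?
positive, strong

Points are positively correlated; strong (|r| ≈ 0.9).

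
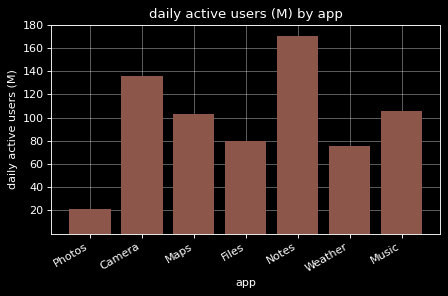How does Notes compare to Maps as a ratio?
Notes ≈ 160, Maps ≈ 100; 160/100 ≈ 1.6.

≈ 1.6×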